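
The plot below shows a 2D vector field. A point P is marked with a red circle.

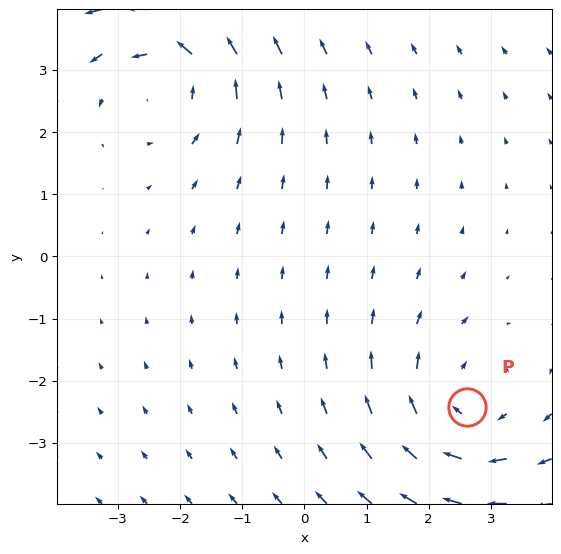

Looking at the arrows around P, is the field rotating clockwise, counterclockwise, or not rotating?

clockwise

Near P at (2.6, -2.4) the arrows circulate clockwise. The curl (z-component) there is about -3; negative curl means clockwise rotation.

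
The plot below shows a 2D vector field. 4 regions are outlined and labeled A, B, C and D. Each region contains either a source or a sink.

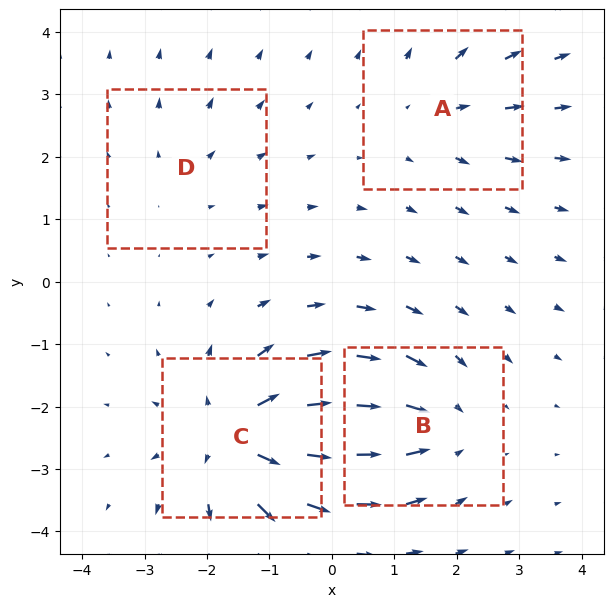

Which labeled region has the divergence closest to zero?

Divergence at each region's feature centre — A: about +3, B: about -4, C: about +6, D: about +2. Region D is closest to zero.

D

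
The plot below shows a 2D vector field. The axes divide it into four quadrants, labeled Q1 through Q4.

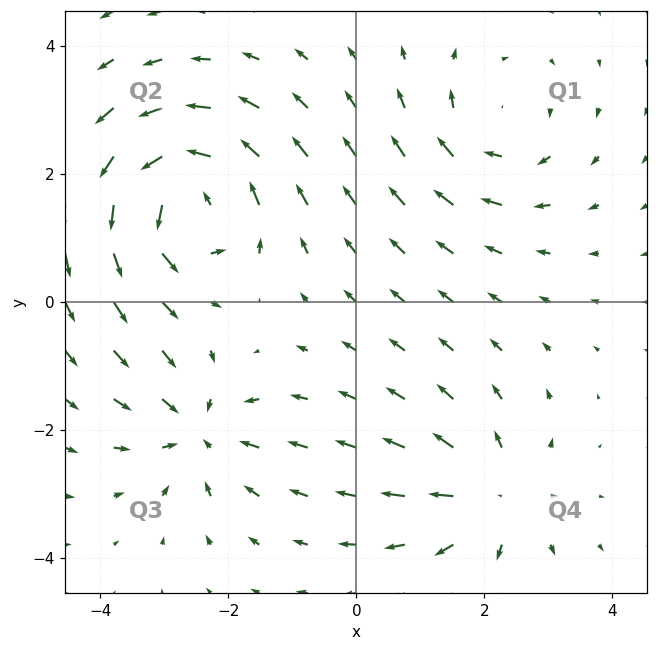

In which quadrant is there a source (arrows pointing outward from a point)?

Q4

The source sits at approximately (2.2, -3.1), which lies in quadrant Q4. The divergence there is about +4, positive as expected for a source.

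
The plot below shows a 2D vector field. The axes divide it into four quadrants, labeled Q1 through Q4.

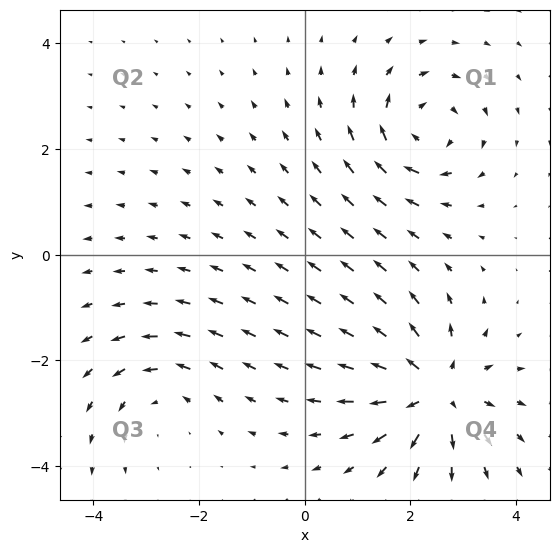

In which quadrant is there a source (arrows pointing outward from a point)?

The source sits at approximately (2.5, -2.6), which lies in quadrant Q4. The divergence there is about +5, positive as expected for a source.

Q4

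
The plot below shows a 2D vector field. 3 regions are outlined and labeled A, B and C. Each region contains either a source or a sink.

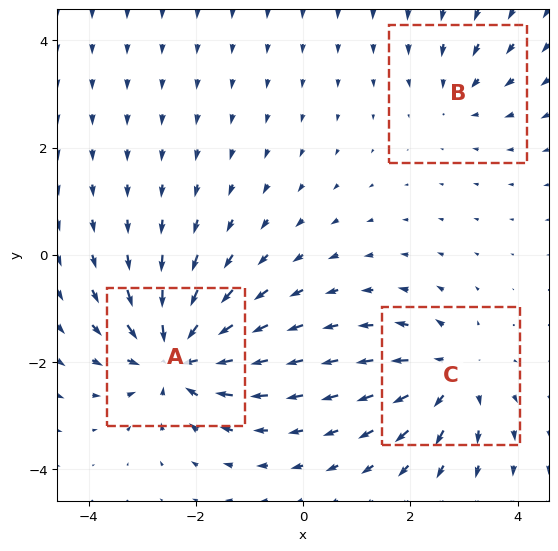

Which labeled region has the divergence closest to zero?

B

Divergence at each region's feature centre — A: about -6, B: about -2, C: about +4. Region B is closest to zero.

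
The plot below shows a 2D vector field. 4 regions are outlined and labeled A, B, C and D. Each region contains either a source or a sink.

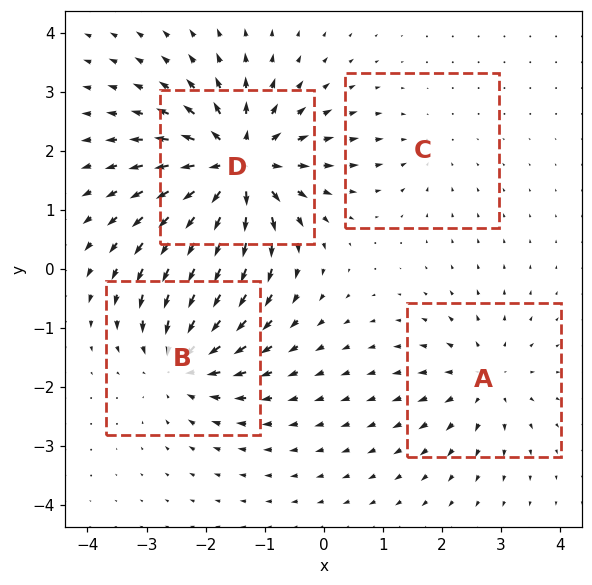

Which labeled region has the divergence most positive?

Divergence at each region's feature centre — A: about +4, B: about -6, C: about -2, D: about +9. Region D is most positive.

D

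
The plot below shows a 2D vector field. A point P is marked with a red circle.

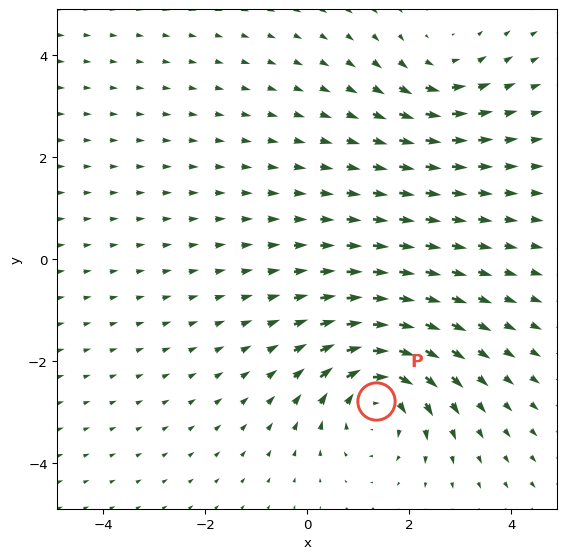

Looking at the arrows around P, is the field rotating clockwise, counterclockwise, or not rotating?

Near P at (1.3, -2.8) the arrows circulate clockwise. The curl (z-component) there is about -5; negative curl means clockwise rotation.

clockwise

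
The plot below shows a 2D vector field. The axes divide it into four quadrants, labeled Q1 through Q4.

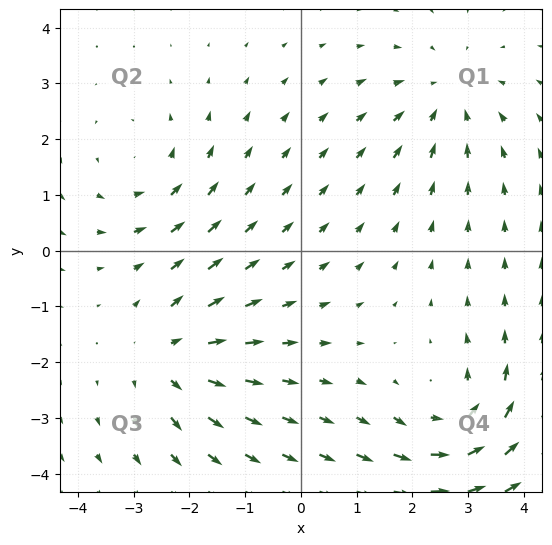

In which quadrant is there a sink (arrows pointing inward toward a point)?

Q1

The sink sits at approximately (2.6, 2.8), which lies in quadrant Q1. The divergence there is about -2, negative as expected for a sink.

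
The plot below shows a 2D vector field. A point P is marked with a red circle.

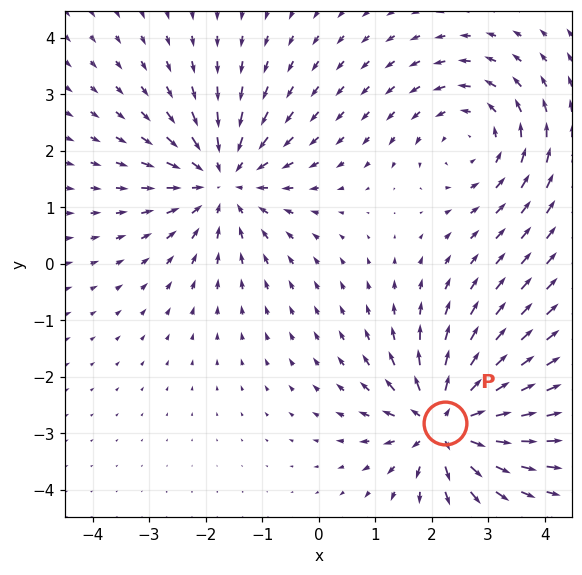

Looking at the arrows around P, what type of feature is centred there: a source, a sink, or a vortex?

source

At P (2.2, -2.8) the arrows spread outward. Divergence about +6, curl ≈0 — positive divergence with near-zero curl is a source.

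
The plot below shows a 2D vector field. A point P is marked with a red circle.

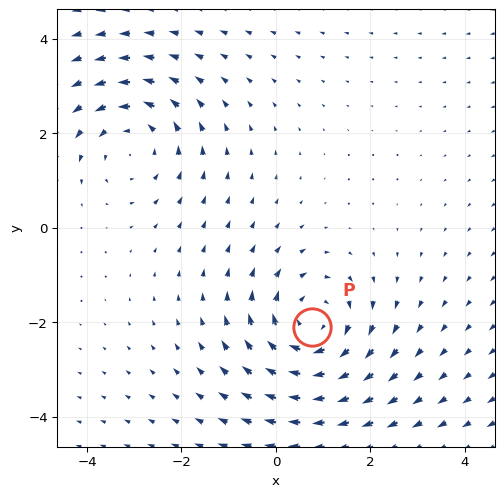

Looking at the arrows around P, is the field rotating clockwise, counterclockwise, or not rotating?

Near P at (0.8, -2.1) the arrows circulate clockwise. The curl (z-component) there is about -4; negative curl means clockwise rotation.

clockwise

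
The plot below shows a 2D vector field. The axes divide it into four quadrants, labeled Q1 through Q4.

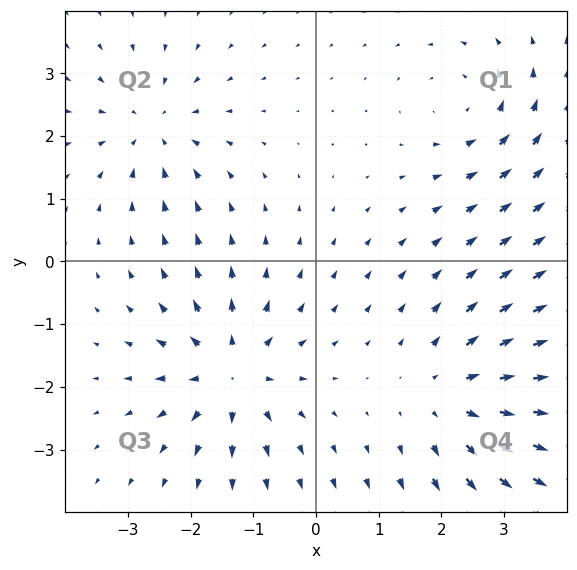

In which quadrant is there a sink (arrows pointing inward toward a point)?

The sink sits at approximately (-2.6, 2.1), which lies in quadrant Q2. The divergence there is about -3, negative as expected for a sink.

Q2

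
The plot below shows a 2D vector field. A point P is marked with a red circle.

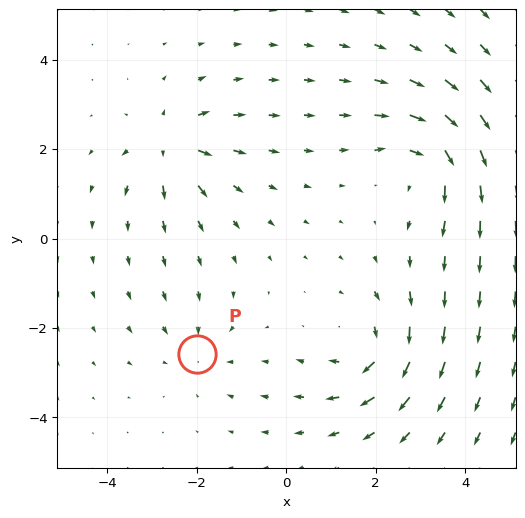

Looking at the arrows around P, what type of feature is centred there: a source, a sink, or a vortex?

sink

At P (-2.0, -2.6) the arrows converge inward. Divergence about -2, curl ≈0 — negative divergence with near-zero curl is a sink.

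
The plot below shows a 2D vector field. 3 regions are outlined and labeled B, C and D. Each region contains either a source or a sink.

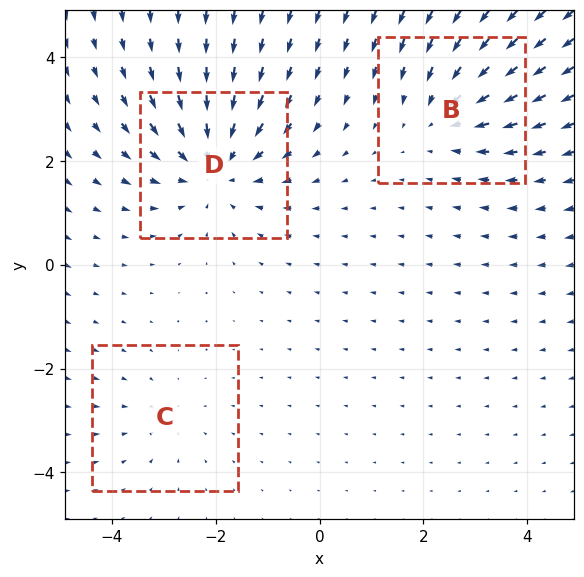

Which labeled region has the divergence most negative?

Divergence at each region's feature centre — B: about -3, C: about -2, D: about -4. Region D is most negative.

D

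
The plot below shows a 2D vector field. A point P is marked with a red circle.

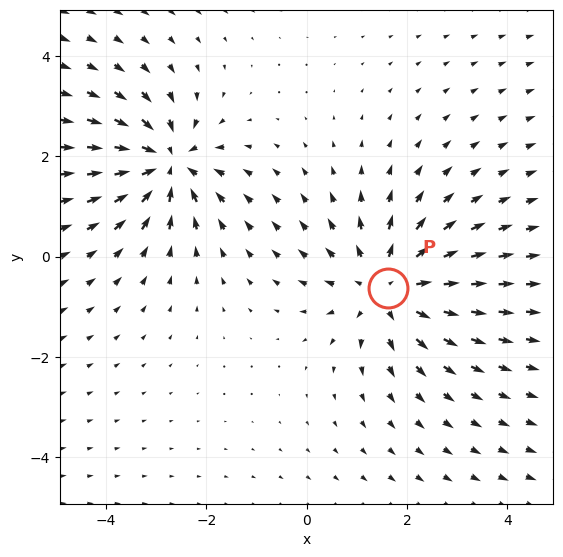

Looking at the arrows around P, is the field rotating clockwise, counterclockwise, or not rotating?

not rotating

Near P at (1.6, -0.6) the arrows show no circulation. The curl there is ≈0.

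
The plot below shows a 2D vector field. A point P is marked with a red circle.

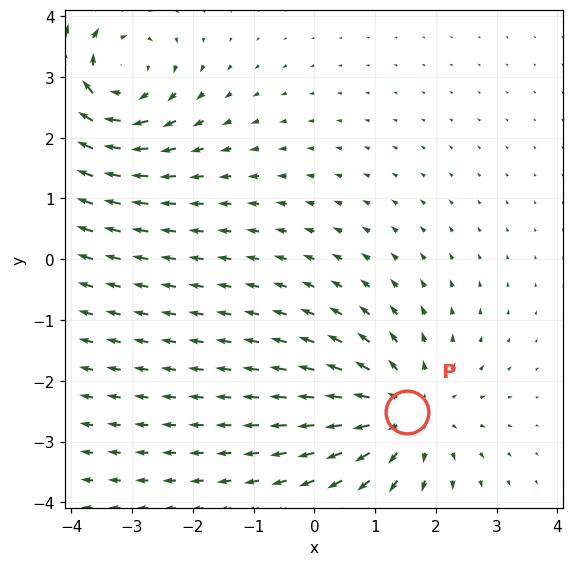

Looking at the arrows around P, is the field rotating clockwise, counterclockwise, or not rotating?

not rotating

Near P at (1.5, -2.5) the arrows show no circulation. The curl there is ≈0.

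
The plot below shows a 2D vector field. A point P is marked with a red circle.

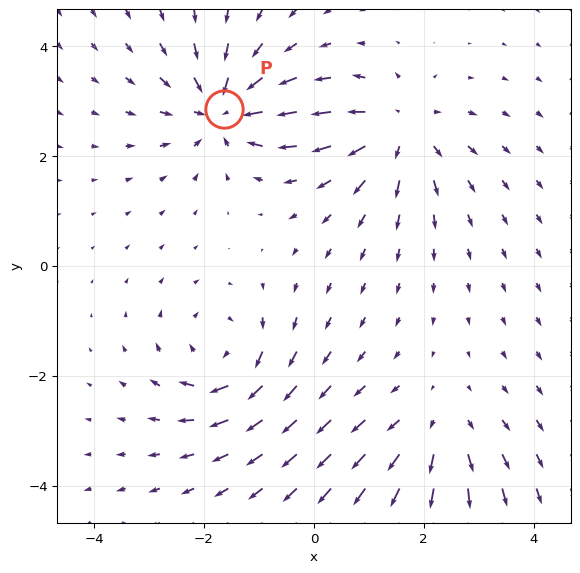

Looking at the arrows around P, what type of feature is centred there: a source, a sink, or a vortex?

sink

At P (-1.6, 2.9) the arrows converge inward. Divergence about -6, curl ≈0 — negative divergence with near-zero curl is a sink.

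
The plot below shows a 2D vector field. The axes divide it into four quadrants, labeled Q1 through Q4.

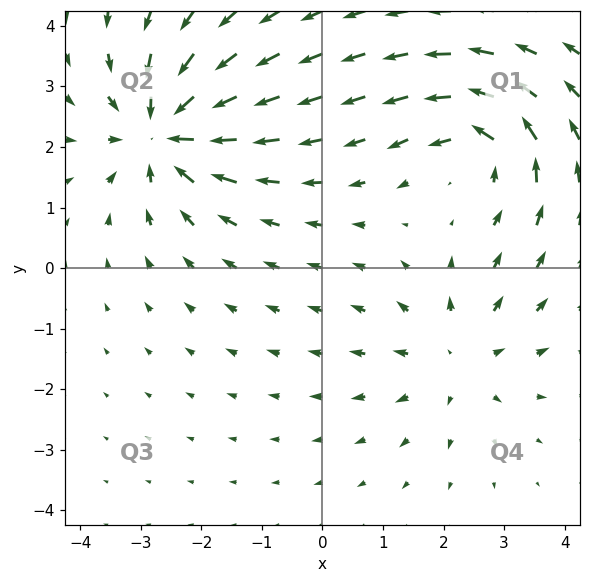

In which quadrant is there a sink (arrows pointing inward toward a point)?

Q2

The sink sits at approximately (-2.6, 2.2), which lies in quadrant Q2. The divergence there is about -5, negative as expected for a sink.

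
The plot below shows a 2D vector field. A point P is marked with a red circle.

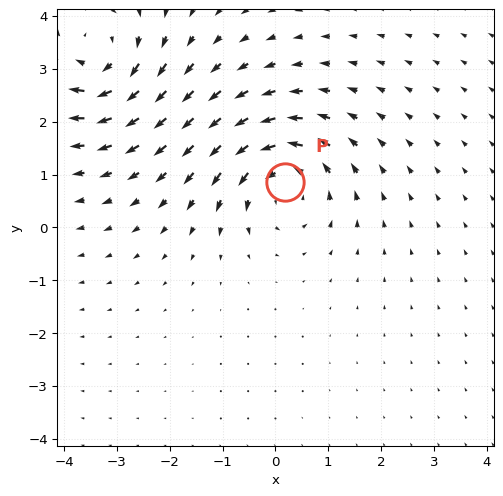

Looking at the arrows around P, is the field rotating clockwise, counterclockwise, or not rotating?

counterclockwise

Near P at (0.2, 0.9) the arrows circulate counterclockwise. The curl (z-component) there is about +4; positive curl means counterclockwise rotation.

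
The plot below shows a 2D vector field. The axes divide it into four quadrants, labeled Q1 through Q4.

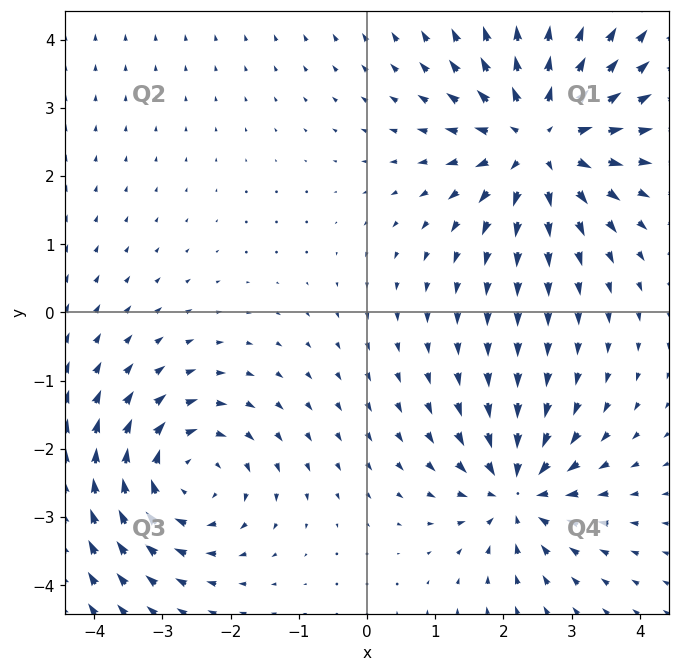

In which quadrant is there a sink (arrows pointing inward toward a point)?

The sink sits at approximately (2.2, -2.6), which lies in quadrant Q4. The divergence there is about -5, negative as expected for a sink.

Q4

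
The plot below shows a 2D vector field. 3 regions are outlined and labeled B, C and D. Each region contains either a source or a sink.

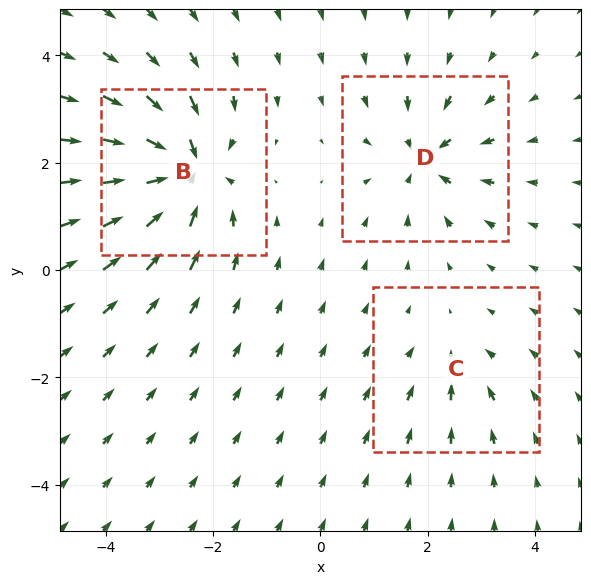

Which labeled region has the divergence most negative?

Divergence at each region's feature centre — B: about -7, C: about -2, D: about -4. Region B is most negative.

B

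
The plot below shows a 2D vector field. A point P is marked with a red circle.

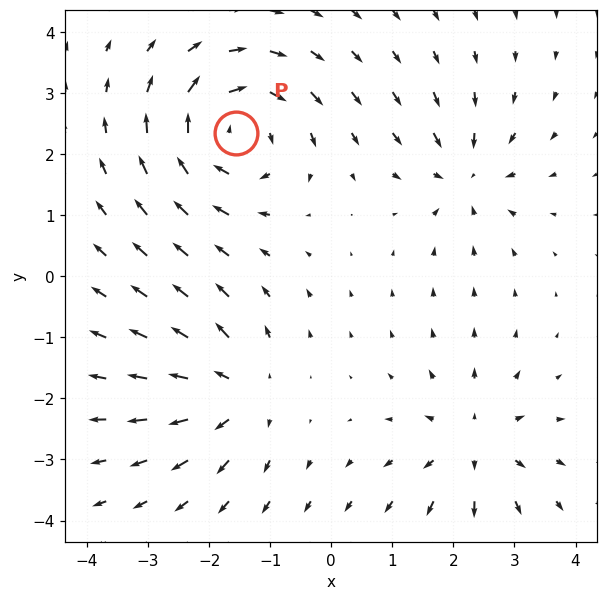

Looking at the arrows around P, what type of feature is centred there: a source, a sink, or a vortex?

At P (-1.6, 2.3) the arrows circulate clockwise. Divergence ≈0, curl about -5 — near-zero divergence with nonzero curl is a vortex.

vortex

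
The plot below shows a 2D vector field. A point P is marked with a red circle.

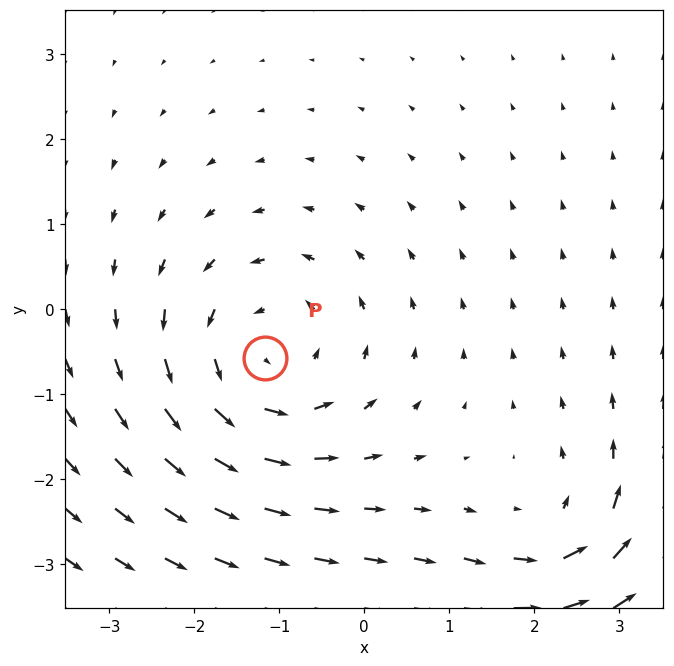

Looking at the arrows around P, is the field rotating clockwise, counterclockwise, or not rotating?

Near P at (-1.2, -0.6) the arrows circulate counterclockwise. The curl (z-component) there is about +3; positive curl means counterclockwise rotation.

counterclockwise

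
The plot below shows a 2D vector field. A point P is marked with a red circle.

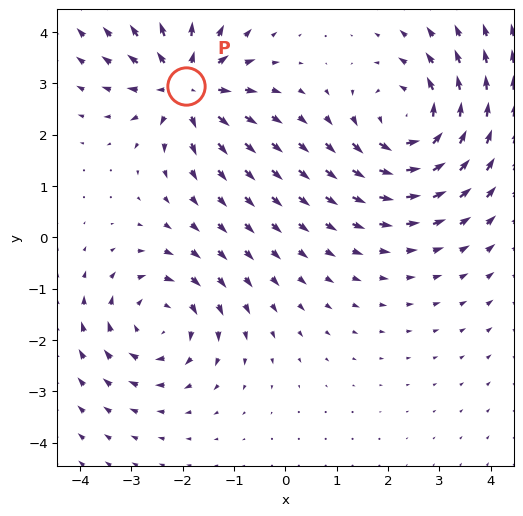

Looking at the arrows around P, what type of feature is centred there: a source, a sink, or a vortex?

source

At P (-1.9, 3.0) the arrows spread outward. Divergence about +5, curl ≈0 — positive divergence with near-zero curl is a source.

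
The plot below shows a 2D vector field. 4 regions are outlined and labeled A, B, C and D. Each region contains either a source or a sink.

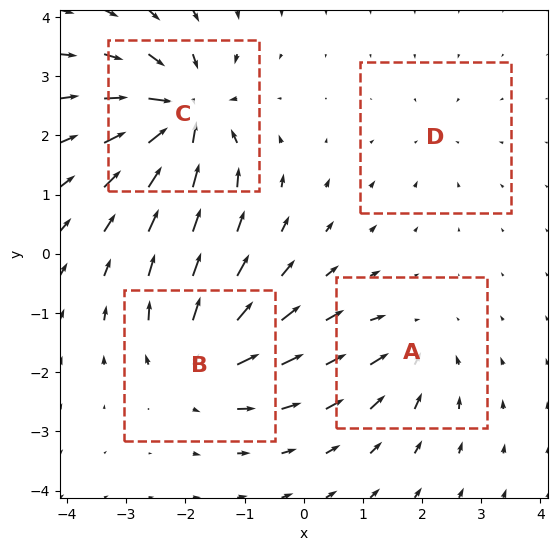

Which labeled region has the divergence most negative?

Divergence at each region's feature centre — A: about -4, B: about +6, C: about -8, D: about -2. Region C is most negative.

C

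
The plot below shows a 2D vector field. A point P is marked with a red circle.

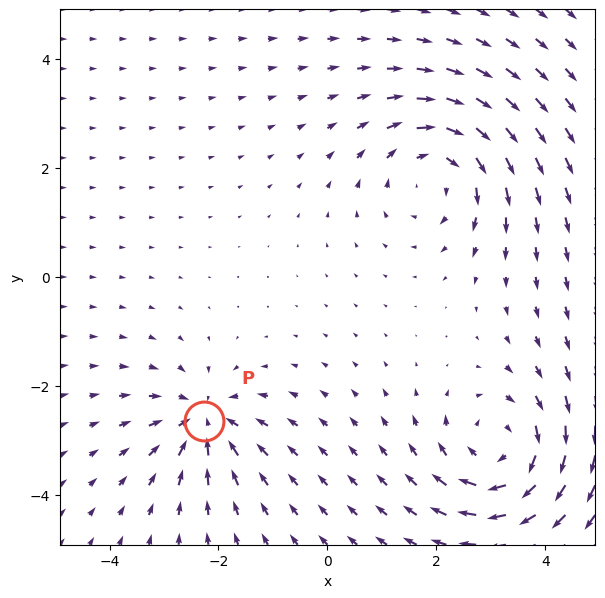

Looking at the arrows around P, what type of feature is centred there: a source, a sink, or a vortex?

sink

At P (-2.3, -2.6) the arrows converge inward. Divergence about -4, curl ≈0 — negative divergence with near-zero curl is a sink.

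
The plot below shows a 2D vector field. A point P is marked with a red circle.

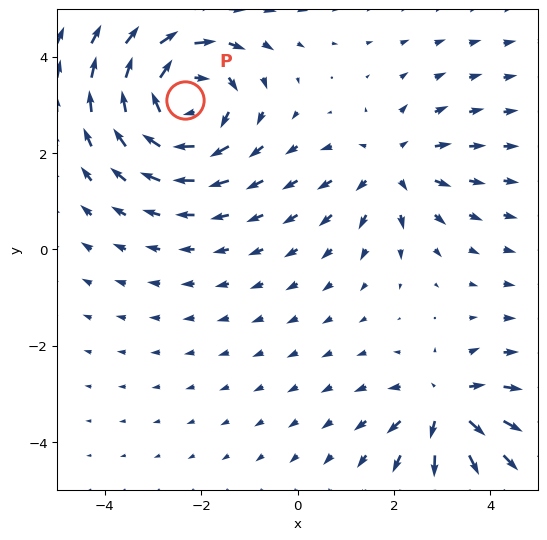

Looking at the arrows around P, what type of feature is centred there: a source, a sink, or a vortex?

At P (-2.3, 3.1) the arrows circulate clockwise. Divergence ≈0, curl about -4 — near-zero divergence with nonzero curl is a vortex.

vortex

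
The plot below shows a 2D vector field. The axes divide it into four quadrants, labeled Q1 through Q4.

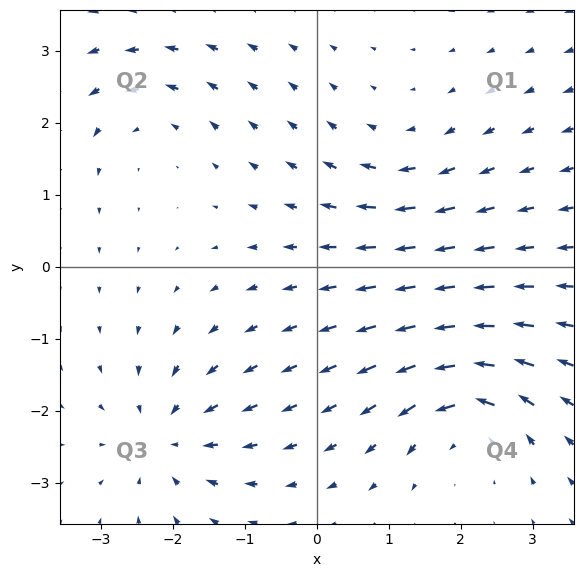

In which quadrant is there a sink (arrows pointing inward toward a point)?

Q3

The sink sits at approximately (-2.1, -2.4), which lies in quadrant Q3. The divergence there is about -5, negative as expected for a sink.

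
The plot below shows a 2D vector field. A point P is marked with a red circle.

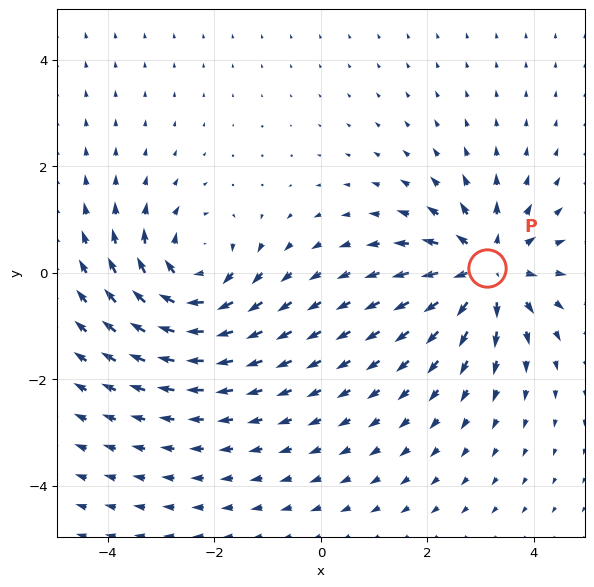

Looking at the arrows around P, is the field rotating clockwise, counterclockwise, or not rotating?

not rotating

Near P at (3.1, 0.1) the arrows show no circulation. The curl there is ≈0.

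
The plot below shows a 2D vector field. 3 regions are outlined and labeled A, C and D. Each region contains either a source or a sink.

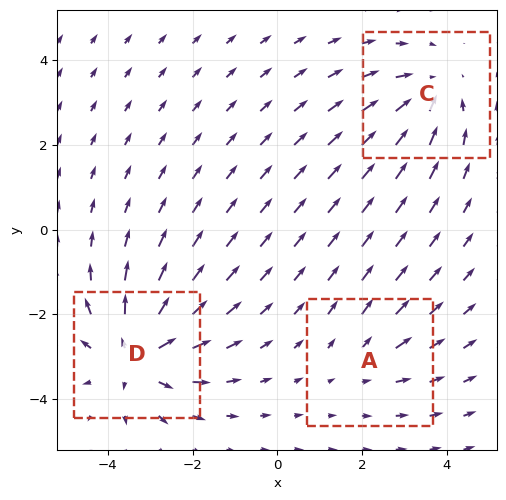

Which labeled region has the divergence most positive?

D

Divergence at each region's feature centre — A: about +2, C: about -3, D: about +5. Region D is most positive.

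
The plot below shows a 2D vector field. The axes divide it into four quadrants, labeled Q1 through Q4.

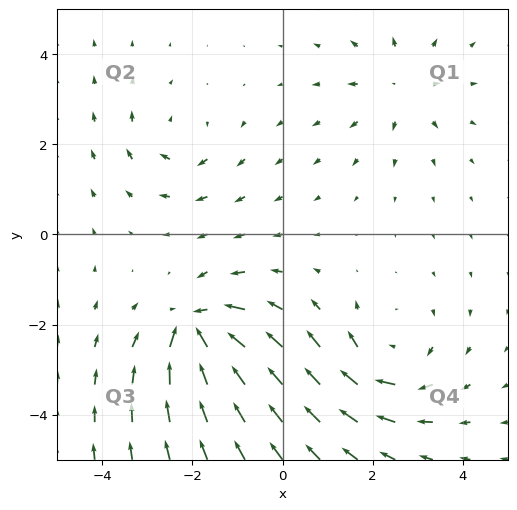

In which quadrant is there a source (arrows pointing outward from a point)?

The source sits at approximately (2.6, 3.3), which lies in quadrant Q1. The divergence there is about +3, positive as expected for a source.

Q1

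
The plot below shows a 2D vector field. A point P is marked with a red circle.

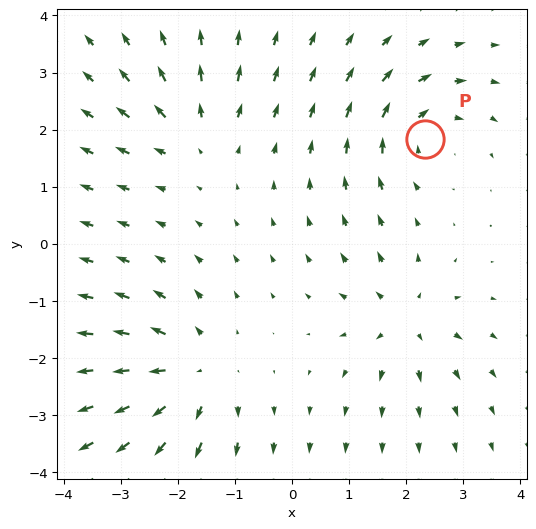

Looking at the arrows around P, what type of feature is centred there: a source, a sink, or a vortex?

vortex

At P (2.3, 1.8) the arrows circulate clockwise. Divergence ≈0, curl about -4 — near-zero divergence with nonzero curl is a vortex.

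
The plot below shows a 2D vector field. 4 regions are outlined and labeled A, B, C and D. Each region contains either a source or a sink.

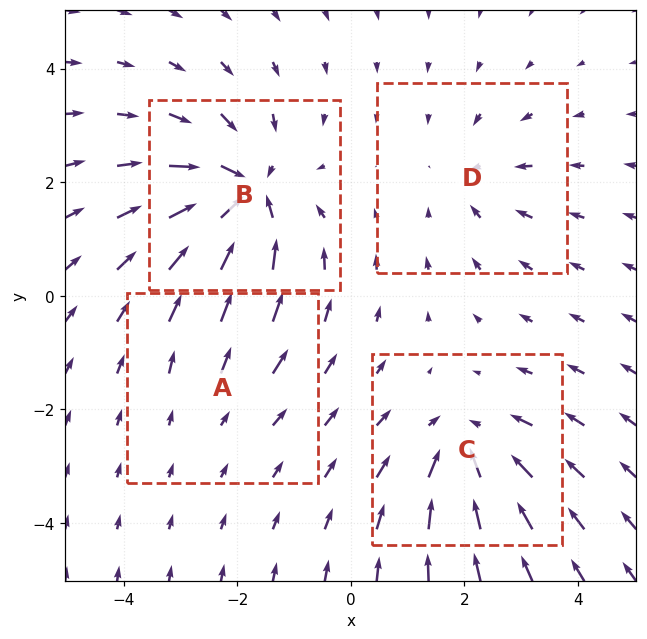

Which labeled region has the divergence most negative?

B

Divergence at each region's feature centre — A: about +2, B: about -7, C: about -5, D: about -3. Region B is most negative.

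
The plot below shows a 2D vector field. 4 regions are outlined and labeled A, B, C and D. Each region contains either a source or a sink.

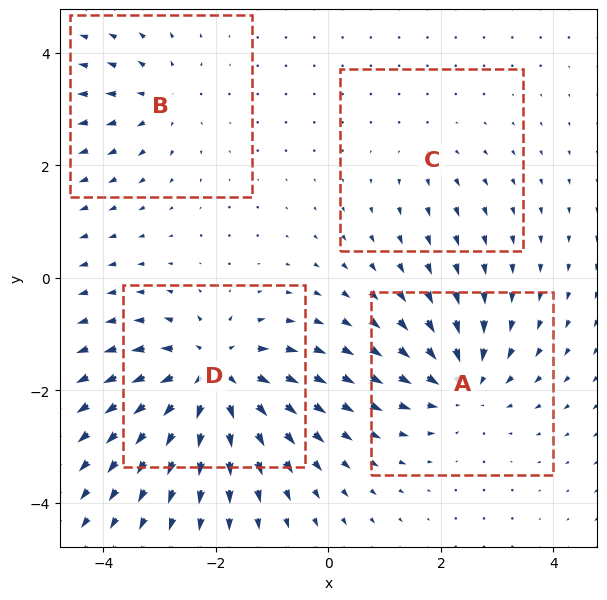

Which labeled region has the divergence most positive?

D

Divergence at each region's feature centre — A: about -5, B: about +4, C: about +2, D: about +7. Region D is most positive.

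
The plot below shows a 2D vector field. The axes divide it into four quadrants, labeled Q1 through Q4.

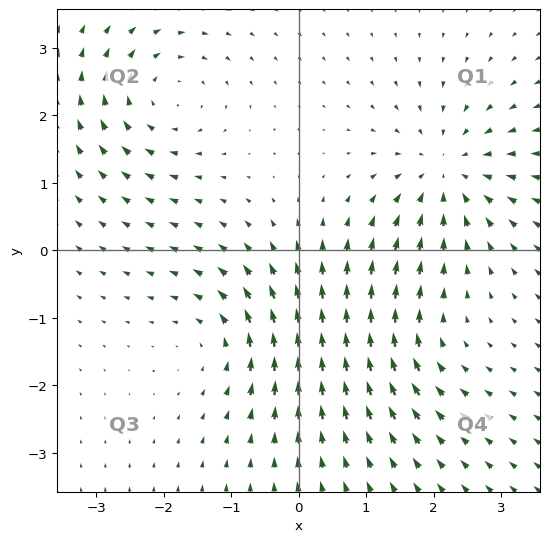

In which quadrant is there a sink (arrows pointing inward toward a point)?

Q1

The sink sits at approximately (2.2, 1.2), which lies in quadrant Q1. The divergence there is about -6, negative as expected for a sink.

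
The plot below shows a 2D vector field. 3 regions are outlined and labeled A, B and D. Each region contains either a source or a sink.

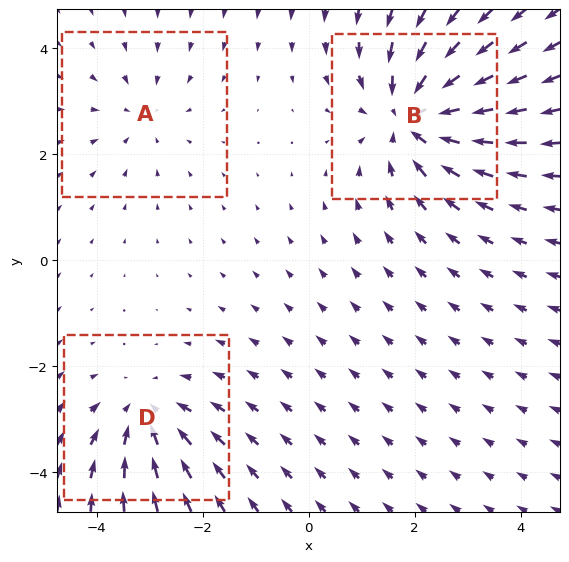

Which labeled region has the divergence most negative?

Divergence at each region's feature centre — A: about -2, B: about -5, D: about -3. Region B is most negative.

B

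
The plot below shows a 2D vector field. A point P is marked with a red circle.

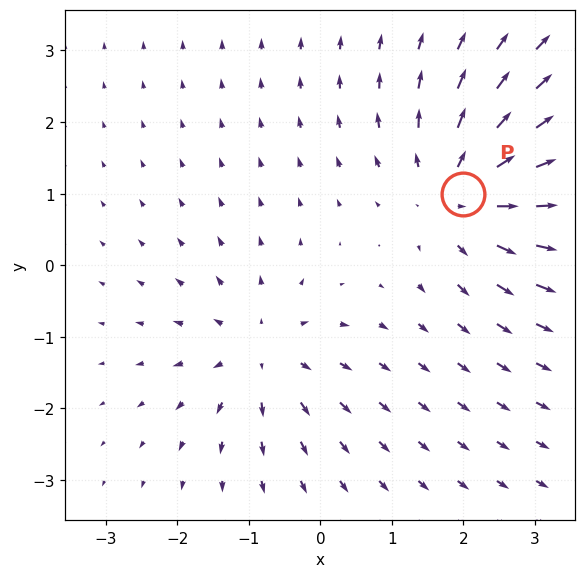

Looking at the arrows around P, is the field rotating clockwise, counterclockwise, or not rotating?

Near P at (2.0, 1.0) the arrows show no circulation. The curl there is ≈0.

not rotating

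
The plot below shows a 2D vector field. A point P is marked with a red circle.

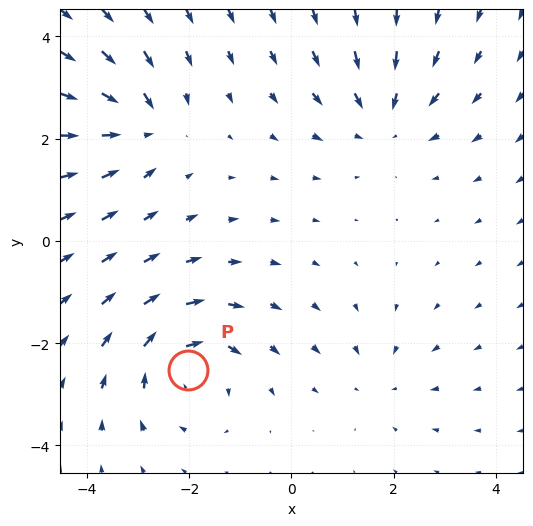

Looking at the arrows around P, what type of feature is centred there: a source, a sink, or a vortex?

vortex

At P (-2.0, -2.5) the arrows circulate clockwise. Divergence ≈0, curl about -5 — near-zero divergence with nonzero curl is a vortex.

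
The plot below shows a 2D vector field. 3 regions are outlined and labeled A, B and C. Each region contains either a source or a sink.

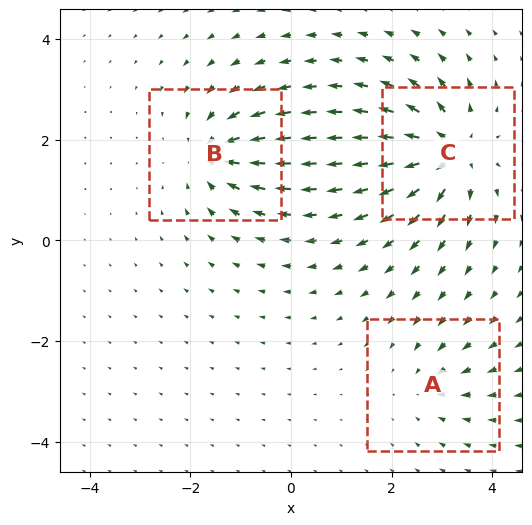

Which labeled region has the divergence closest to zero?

A

Divergence at each region's feature centre — A: about -2, B: about -4, C: about +6. Region A is closest to zero.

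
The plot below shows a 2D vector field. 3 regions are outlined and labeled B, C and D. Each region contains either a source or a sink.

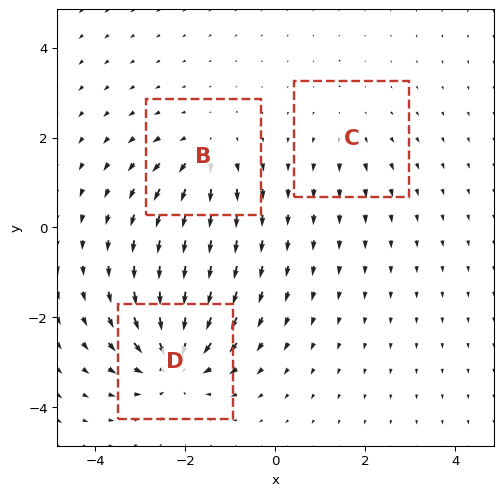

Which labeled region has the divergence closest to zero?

C

Divergence at each region's feature centre — B: about +4, C: about +2, D: about -6. Region C is closest to zero.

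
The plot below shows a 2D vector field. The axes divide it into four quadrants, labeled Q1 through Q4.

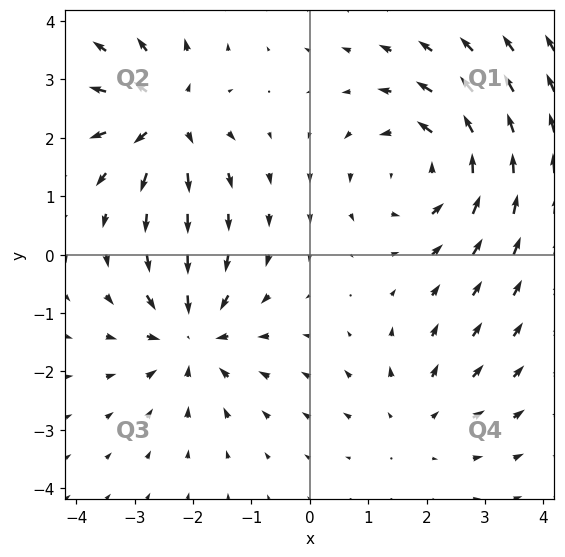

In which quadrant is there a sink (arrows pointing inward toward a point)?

Q3

The sink sits at approximately (-2.0, -1.4), which lies in quadrant Q3. The divergence there is about -5, negative as expected for a sink.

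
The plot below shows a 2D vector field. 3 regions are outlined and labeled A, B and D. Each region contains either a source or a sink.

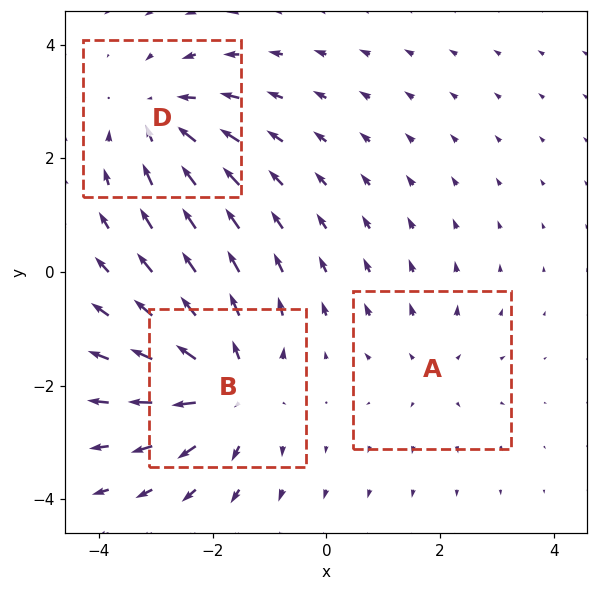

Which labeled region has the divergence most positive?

Divergence at each region's feature centre — A: about +2, B: about +4, D: about -3. Region B is most positive.

B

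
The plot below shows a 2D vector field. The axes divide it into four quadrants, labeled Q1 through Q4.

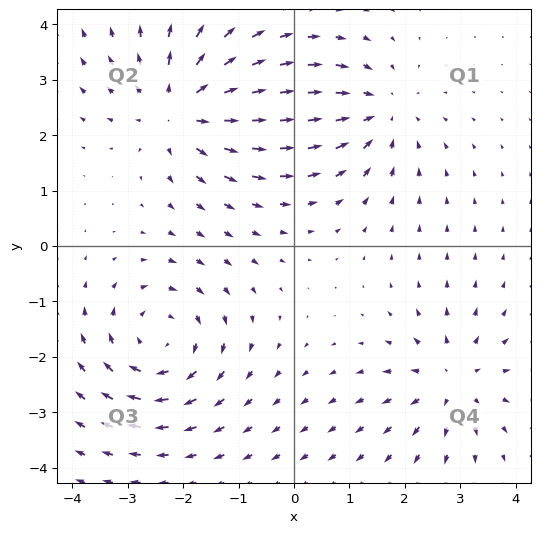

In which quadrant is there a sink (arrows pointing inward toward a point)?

Q1

The sink sits at approximately (1.5, 2.4), which lies in quadrant Q1. The divergence there is about -4, negative as expected for a sink.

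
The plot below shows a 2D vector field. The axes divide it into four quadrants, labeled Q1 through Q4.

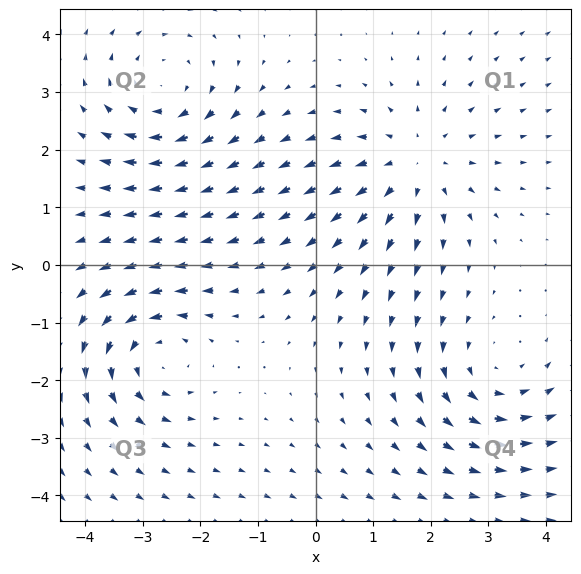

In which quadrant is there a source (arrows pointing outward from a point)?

The source sits at approximately (1.7, 1.7), which lies in quadrant Q1. The divergence there is about +3, positive as expected for a source.

Q1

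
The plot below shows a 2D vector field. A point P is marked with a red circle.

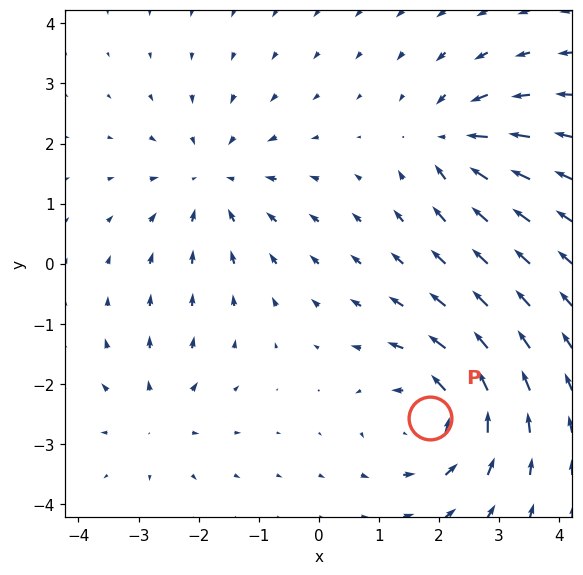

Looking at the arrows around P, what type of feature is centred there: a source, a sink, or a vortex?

At P (1.9, -2.6) the arrows circulate counterclockwise. Divergence ≈0, curl about +5 — near-zero divergence with nonzero curl is a vortex.

vortex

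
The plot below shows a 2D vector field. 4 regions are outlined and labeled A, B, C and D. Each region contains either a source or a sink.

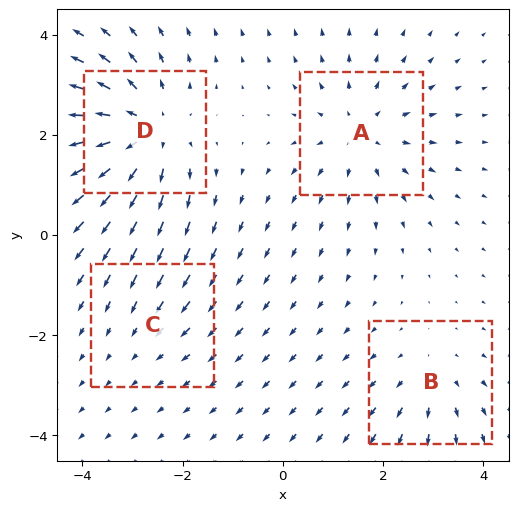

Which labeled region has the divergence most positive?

Divergence at each region's feature centre — A: about +4, B: about +3, C: about -2, D: about +6. Region D is most positive.

D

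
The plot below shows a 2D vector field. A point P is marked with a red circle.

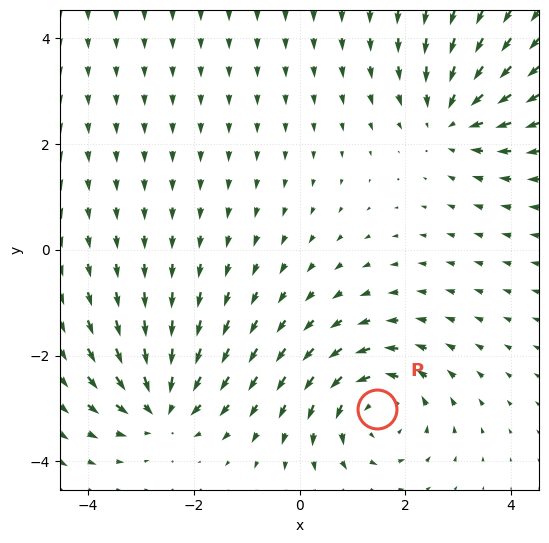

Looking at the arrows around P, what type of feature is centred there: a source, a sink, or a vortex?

vortex

At P (1.5, -3.0) the arrows circulate counterclockwise. Divergence ≈0, curl about +5 — near-zero divergence with nonzero curl is a vortex.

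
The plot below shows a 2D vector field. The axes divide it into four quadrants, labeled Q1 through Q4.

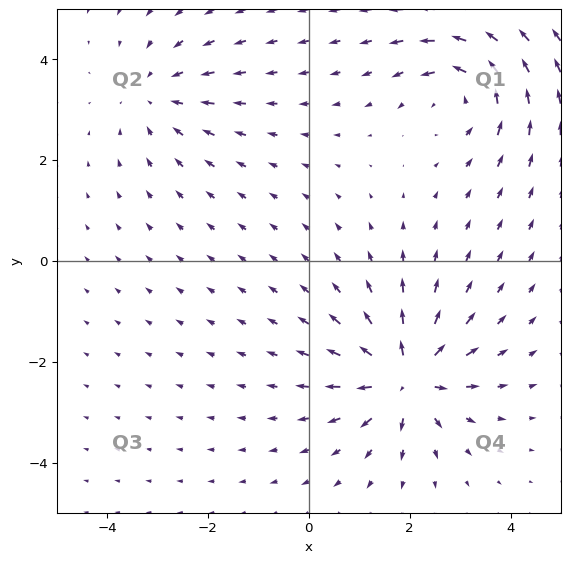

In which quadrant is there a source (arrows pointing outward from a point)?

The source sits at approximately (1.9, -2.3), which lies in quadrant Q4. The divergence there is about +7, positive as expected for a source.

Q4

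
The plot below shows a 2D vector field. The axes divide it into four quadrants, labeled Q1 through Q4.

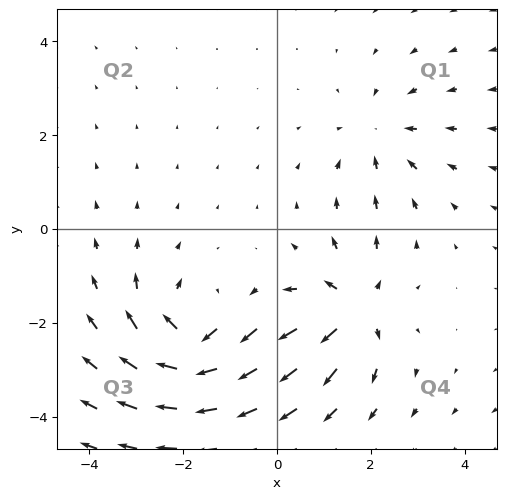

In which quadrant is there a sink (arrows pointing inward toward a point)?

Q1

The sink sits at approximately (2.2, 2.0), which lies in quadrant Q1. The divergence there is about -2, negative as expected for a sink.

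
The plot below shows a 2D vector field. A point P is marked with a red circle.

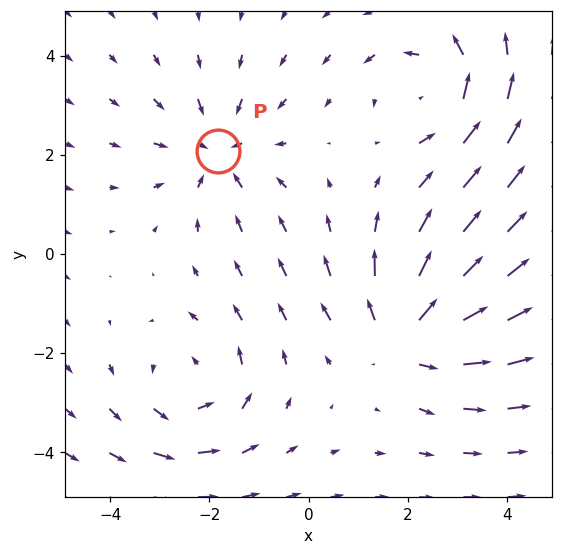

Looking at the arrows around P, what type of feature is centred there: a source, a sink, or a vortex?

sink

At P (-1.8, 2.1) the arrows converge inward. Divergence about -3, curl ≈0 — negative divergence with near-zero curl is a sink.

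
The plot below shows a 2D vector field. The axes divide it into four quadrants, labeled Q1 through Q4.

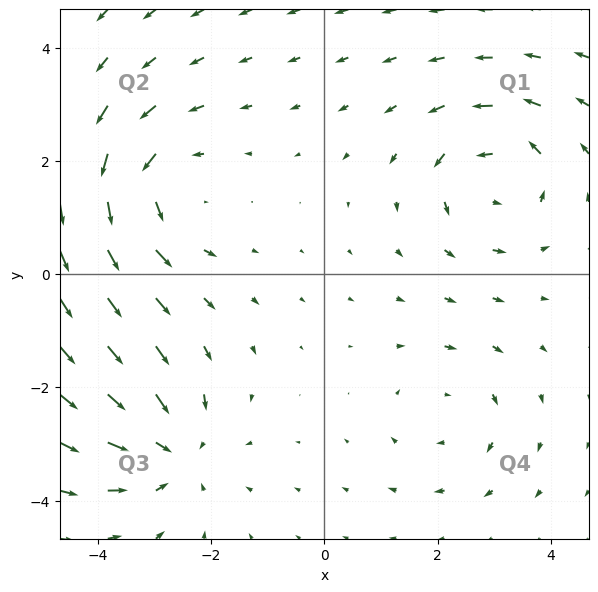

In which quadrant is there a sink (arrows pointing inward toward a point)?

Q3

The sink sits at approximately (-2.7, -3.1), which lies in quadrant Q3. The divergence there is about -4, negative as expected for a sink.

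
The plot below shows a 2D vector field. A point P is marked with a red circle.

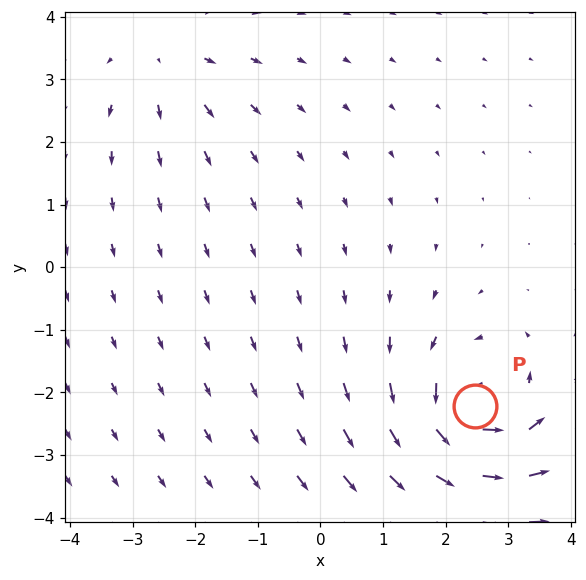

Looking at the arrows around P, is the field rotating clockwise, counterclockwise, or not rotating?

counterclockwise

Near P at (2.5, -2.2) the arrows circulate counterclockwise. The curl (z-component) there is about +5; positive curl means counterclockwise rotation.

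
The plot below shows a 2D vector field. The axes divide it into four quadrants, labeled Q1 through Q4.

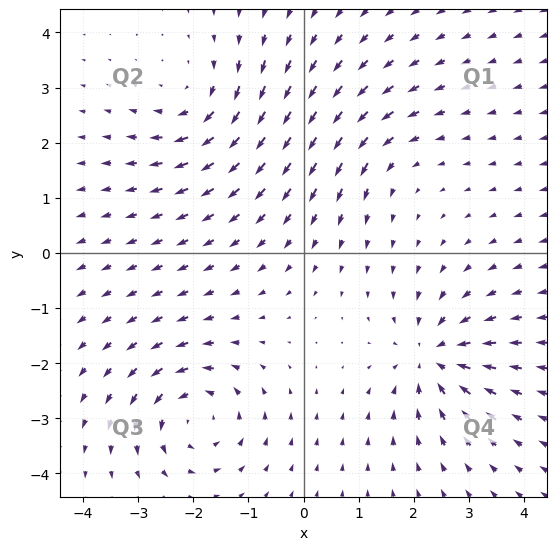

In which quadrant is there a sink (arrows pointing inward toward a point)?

The sink sits at approximately (2.4, -1.9), which lies in quadrant Q4. The divergence there is about -5, negative as expected for a sink.

Q4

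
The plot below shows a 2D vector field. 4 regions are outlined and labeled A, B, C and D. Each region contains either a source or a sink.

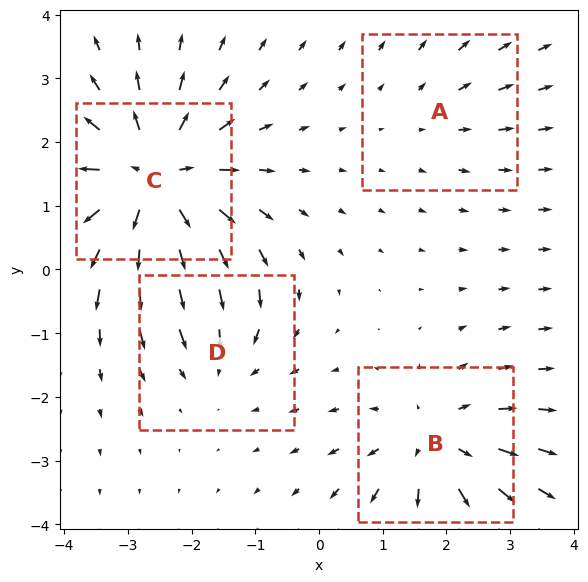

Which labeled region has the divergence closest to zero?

A

Divergence at each region's feature centre — A: about +2, B: about +4, C: about +7, D: about -3. Region A is closest to zero.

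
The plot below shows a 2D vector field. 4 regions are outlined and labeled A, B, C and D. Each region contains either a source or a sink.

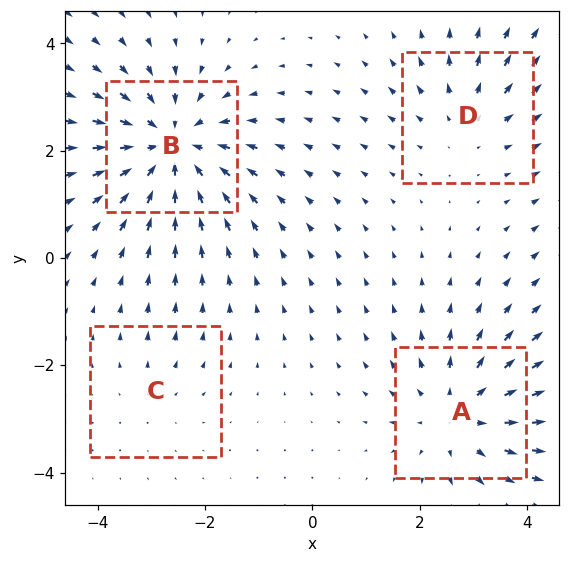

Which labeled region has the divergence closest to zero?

Divergence at each region's feature centre — A: about +4, B: about -6, C: about +2, D: about +3. Region C is closest to zero.

C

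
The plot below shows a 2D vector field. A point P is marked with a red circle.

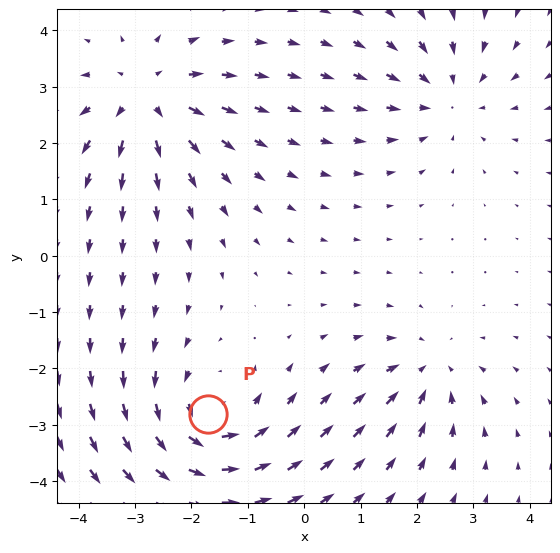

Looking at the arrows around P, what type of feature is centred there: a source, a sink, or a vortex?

At P (-1.7, -2.8) the arrows circulate counterclockwise. Divergence ≈0, curl about +4 — near-zero divergence with nonzero curl is a vortex.

vortex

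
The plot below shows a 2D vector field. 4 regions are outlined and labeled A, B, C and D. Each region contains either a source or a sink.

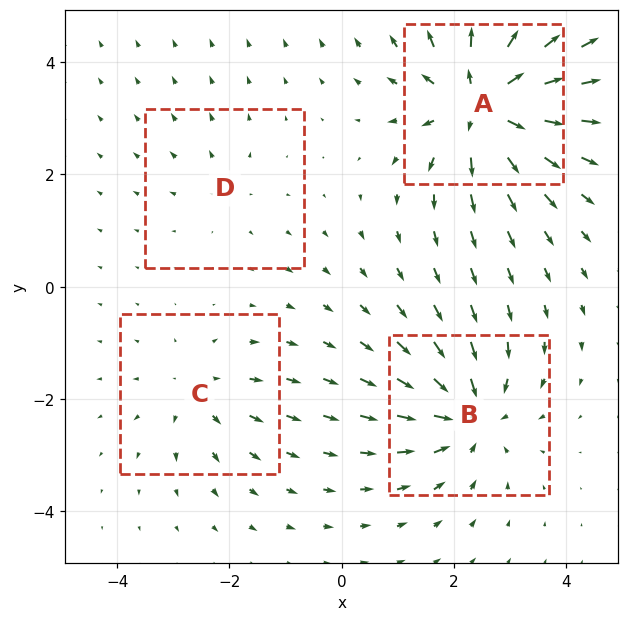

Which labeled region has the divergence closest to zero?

Divergence at each region's feature centre — A: about +8, B: about -6, C: about +3, D: about +2. Region D is closest to zero.

D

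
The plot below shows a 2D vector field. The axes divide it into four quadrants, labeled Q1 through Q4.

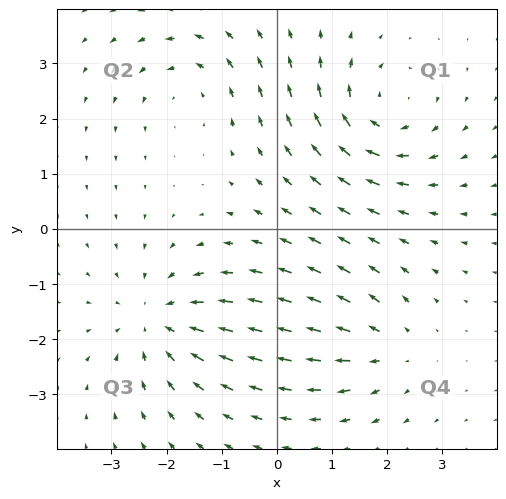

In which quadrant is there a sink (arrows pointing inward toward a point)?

Q3

The sink sits at approximately (-2.2, -1.7), which lies in quadrant Q3. The divergence there is about -4, negative as expected for a sink.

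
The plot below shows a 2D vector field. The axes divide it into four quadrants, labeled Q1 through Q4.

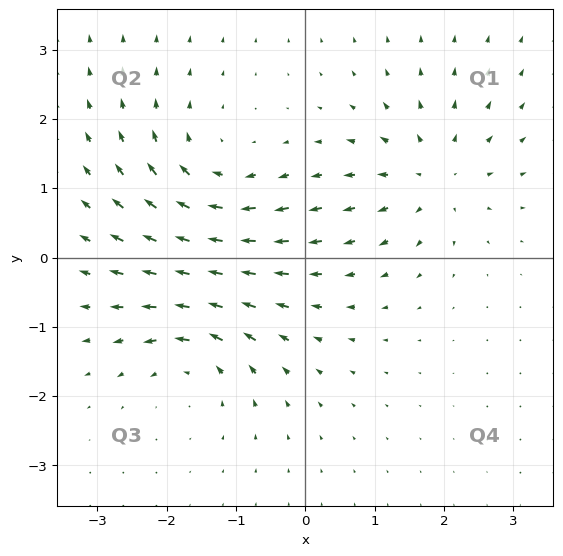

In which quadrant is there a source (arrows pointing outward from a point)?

Q1

The source sits at approximately (1.8, 1.2), which lies in quadrant Q1. The divergence there is about +5, positive as expected for a source.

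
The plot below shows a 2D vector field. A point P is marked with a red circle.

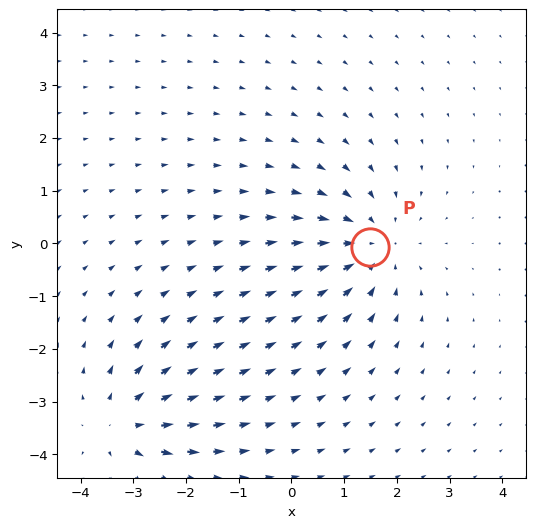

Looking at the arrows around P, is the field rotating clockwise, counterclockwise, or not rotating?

Near P at (1.5, -0.1) the arrows show no circulation. The curl there is ≈0.

not rotating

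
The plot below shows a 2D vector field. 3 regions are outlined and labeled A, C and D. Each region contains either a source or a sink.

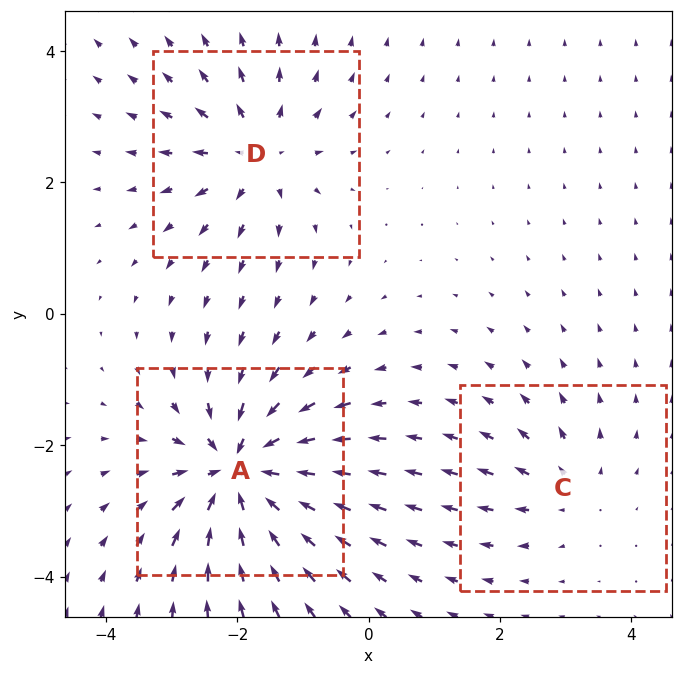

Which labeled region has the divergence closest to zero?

Divergence at each region's feature centre — A: about -6, C: about +2, D: about +4. Region C is closest to zero.

C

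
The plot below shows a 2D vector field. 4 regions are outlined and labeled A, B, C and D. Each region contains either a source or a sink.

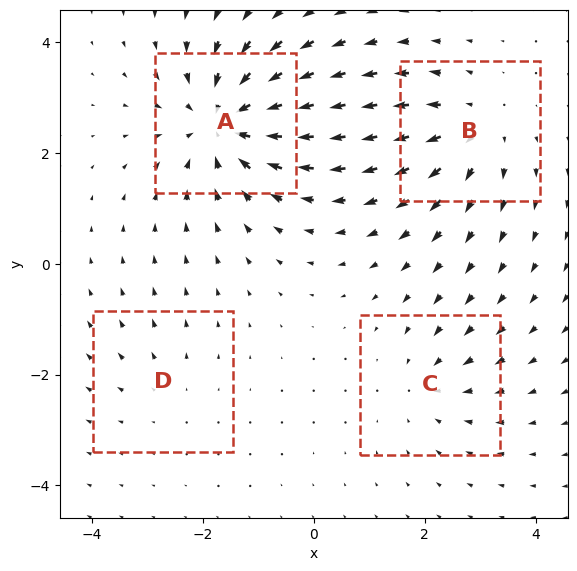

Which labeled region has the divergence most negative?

Divergence at each region's feature centre — A: about -7, B: about +4, C: about -3, D: about +2. Region A is most negative.

A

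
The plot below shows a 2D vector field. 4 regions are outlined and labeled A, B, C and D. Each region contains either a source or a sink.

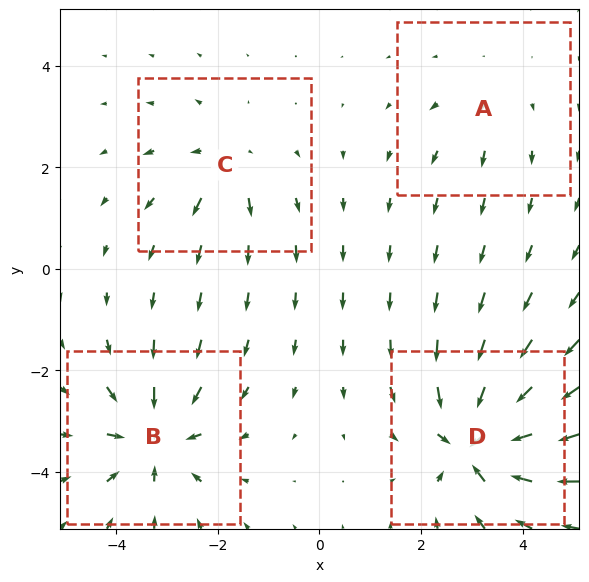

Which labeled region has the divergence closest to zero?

A

Divergence at each region's feature centre — A: about +2, B: about -6, C: about +4, D: about -8. Region A is closest to zero.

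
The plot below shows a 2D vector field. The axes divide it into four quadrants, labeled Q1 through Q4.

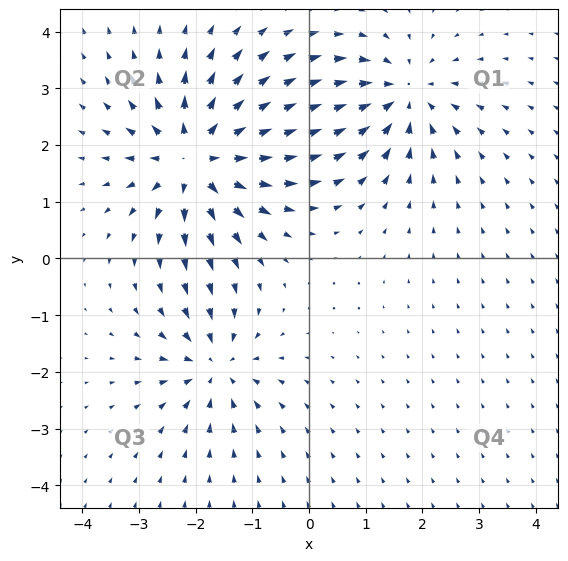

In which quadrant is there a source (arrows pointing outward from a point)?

The source sits at approximately (-2.0, 1.8), which lies in quadrant Q2. The divergence there is about +6, positive as expected for a source.

Q2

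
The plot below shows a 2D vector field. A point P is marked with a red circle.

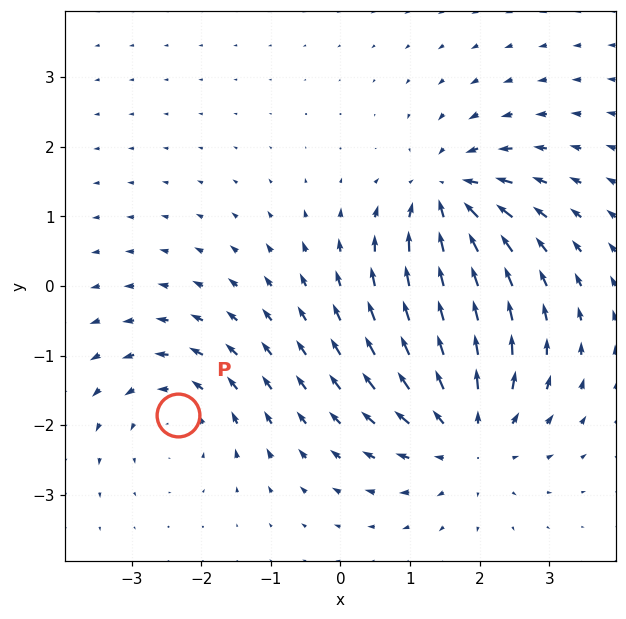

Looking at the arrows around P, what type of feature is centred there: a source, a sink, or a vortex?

vortex

At P (-2.3, -1.8) the arrows circulate counterclockwise. Divergence ≈0, curl about +3 — near-zero divergence with nonzero curl is a vortex.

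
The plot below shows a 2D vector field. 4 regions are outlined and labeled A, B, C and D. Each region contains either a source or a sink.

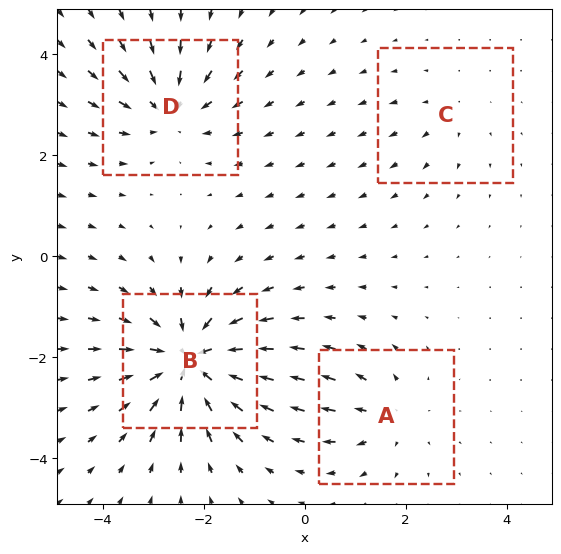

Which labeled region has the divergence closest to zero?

Divergence at each region's feature centre — A: about +4, B: about -8, C: about +2, D: about -5. Region C is closest to zero.

C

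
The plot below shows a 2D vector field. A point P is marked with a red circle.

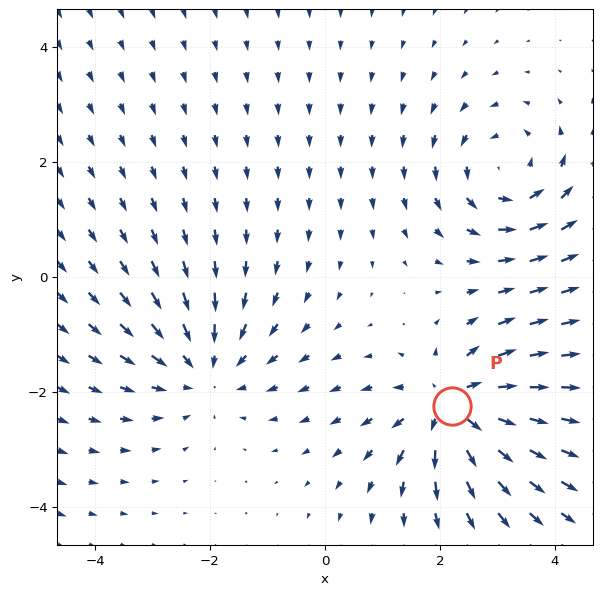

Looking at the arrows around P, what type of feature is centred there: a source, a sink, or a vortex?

At P (2.2, -2.3) the arrows spread outward. Divergence about +6, curl ≈0 — positive divergence with near-zero curl is a source.

source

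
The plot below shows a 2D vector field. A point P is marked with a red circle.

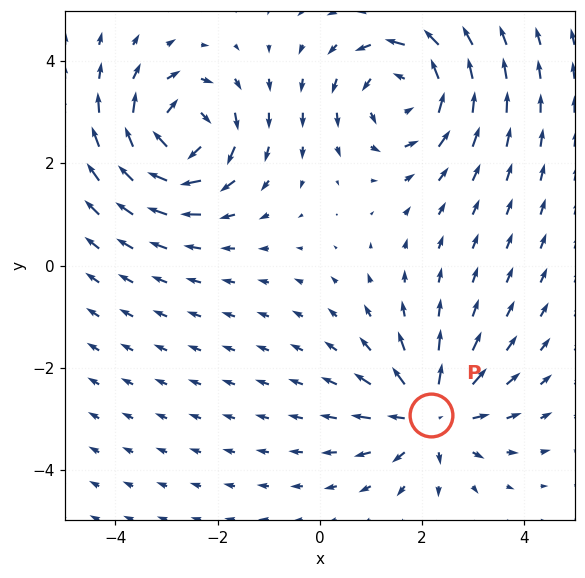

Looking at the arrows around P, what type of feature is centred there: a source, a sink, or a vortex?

At P (2.2, -2.9) the arrows spread outward. Divergence about +5, curl ≈0 — positive divergence with near-zero curl is a source.

source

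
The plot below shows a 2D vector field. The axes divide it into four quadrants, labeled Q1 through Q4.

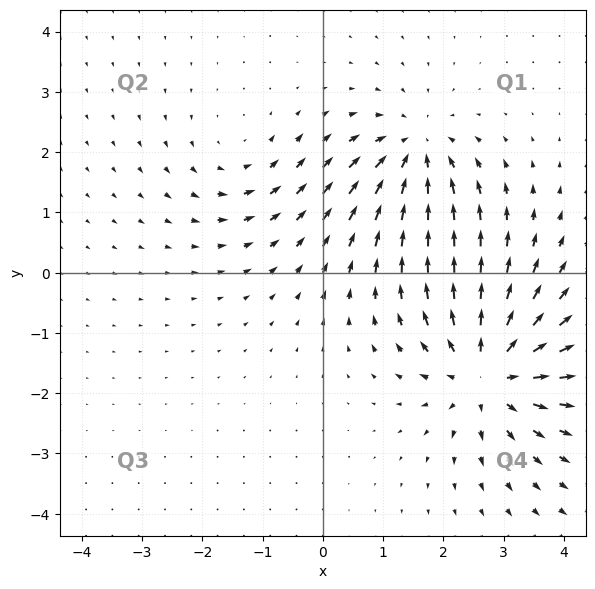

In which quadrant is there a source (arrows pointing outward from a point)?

The source sits at approximately (2.7, -1.7), which lies in quadrant Q4. The divergence there is about +6, positive as expected for a source.

Q4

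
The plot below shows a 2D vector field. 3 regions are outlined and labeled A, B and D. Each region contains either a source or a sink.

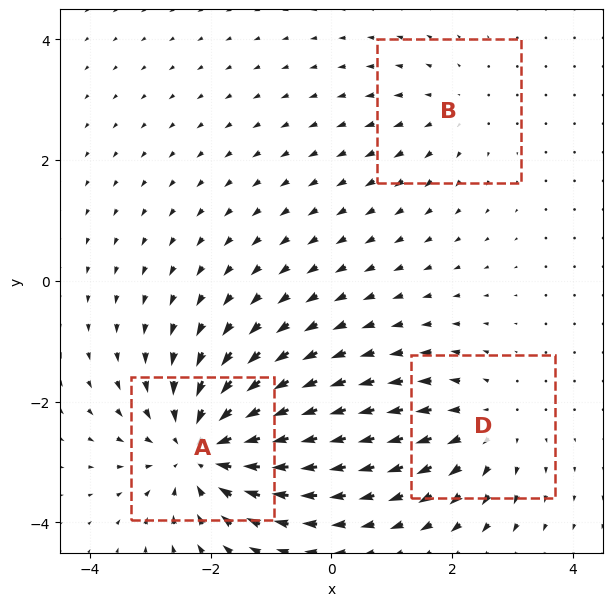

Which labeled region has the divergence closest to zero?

B

Divergence at each region's feature centre — A: about -5, B: about +2, D: about +3. Region B is closest to zero.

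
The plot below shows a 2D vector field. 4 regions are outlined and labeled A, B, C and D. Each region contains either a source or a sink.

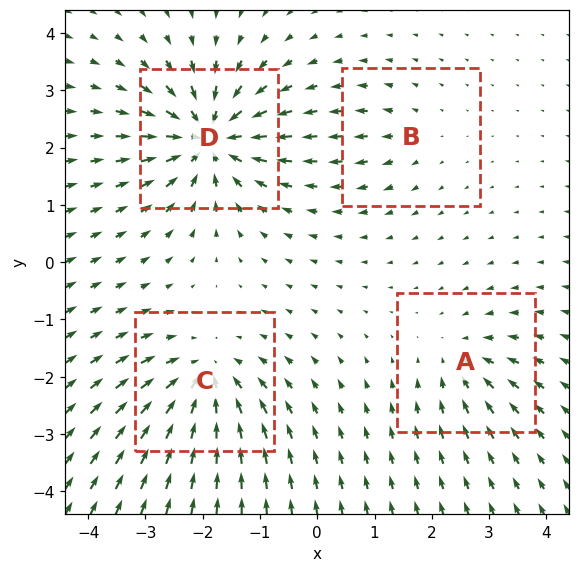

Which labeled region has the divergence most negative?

D

Divergence at each region's feature centre — A: about -4, B: about +2, C: about -6, D: about -8. Region D is most negative.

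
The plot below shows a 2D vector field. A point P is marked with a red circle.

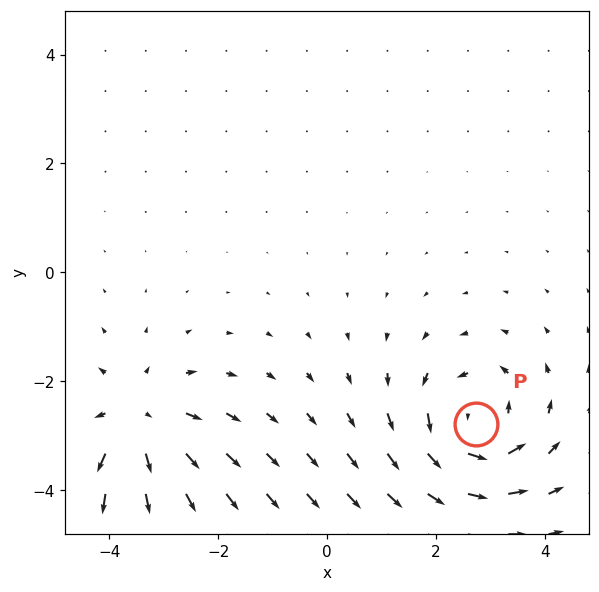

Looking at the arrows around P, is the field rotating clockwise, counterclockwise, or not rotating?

Near P at (2.7, -2.8) the arrows circulate counterclockwise. The curl (z-component) there is about +5; positive curl means counterclockwise rotation.

counterclockwise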